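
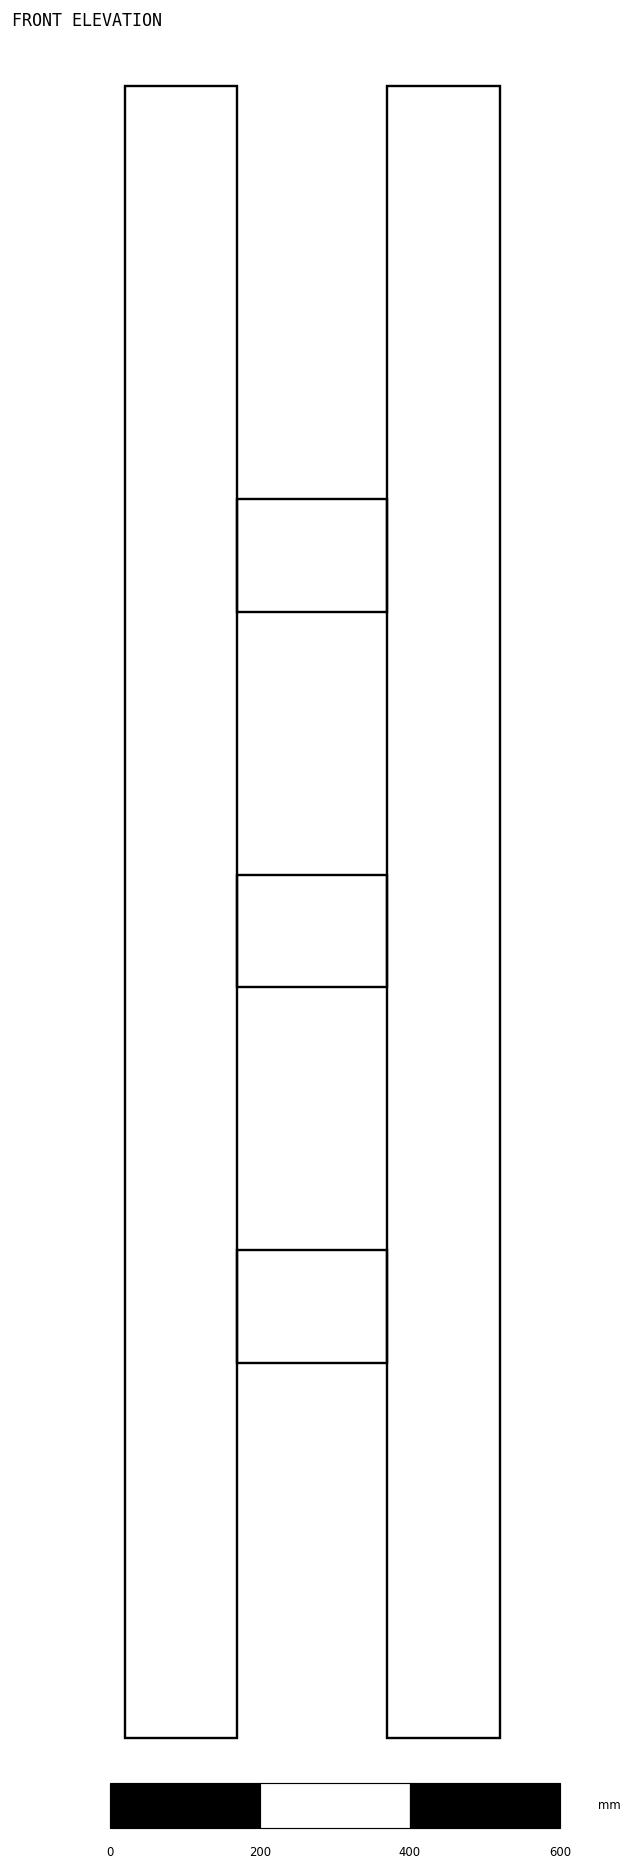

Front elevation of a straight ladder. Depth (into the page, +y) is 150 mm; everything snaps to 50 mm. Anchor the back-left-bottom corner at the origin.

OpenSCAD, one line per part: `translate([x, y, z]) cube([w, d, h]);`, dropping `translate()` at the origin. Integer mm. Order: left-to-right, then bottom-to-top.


cube([150, 150, 2200]);
translate([150, 0, 500]) cube([200, 150, 150]);
translate([150, 0, 1000]) cube([200, 150, 150]);
translate([150, 0, 1500]) cube([200, 150, 150]);
translate([350, 0, 0]) cube([150, 150, 2200]);


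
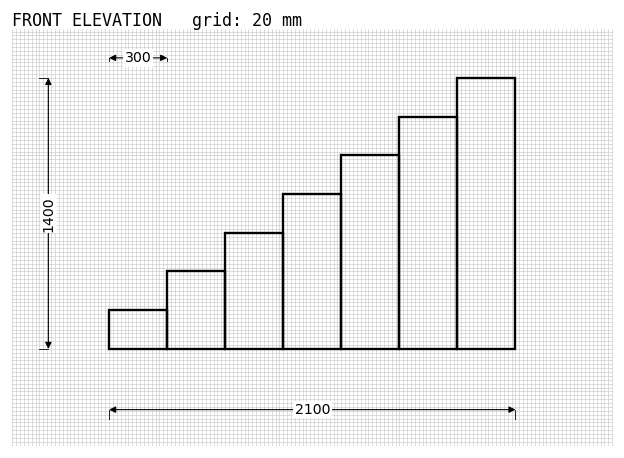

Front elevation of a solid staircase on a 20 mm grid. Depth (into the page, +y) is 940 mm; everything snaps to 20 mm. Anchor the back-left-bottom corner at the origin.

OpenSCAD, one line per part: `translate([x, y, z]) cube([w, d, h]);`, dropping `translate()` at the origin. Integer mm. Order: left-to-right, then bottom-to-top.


cube([300, 940, 200]);
translate([300, 0, 0]) cube([300, 940, 400]);
translate([600, 0, 0]) cube([300, 940, 600]);
translate([900, 0, 0]) cube([300, 940, 800]);
translate([1200, 0, 0]) cube([300, 940, 1000]);
translate([1500, 0, 0]) cube([300, 940, 1200]);
translate([1800, 0, 0]) cube([300, 940, 1400]);


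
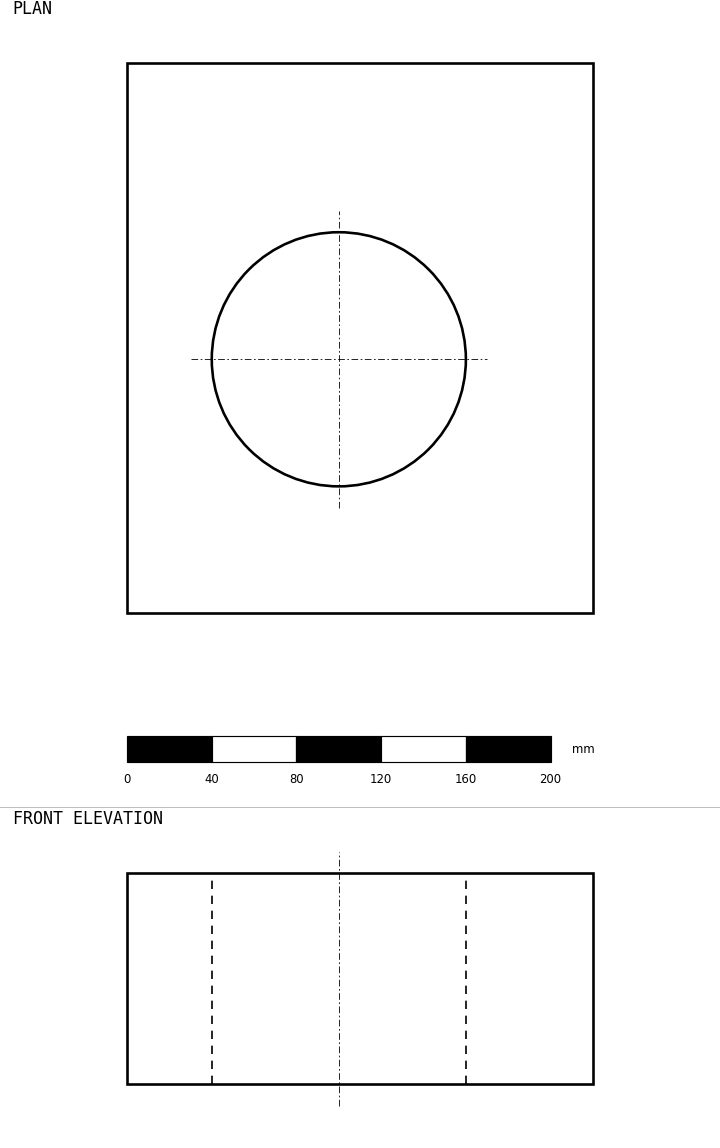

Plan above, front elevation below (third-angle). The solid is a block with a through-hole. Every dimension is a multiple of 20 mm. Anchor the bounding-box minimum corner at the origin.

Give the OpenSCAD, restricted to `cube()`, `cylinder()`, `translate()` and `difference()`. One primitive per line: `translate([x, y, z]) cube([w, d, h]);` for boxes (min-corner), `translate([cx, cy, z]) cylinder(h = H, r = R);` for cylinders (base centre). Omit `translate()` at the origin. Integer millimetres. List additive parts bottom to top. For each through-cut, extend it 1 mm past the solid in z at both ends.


difference() {
  cube([220, 260, 100]);
  translate([100, 120, -1]) cylinder(h = 102, r = 60);
}


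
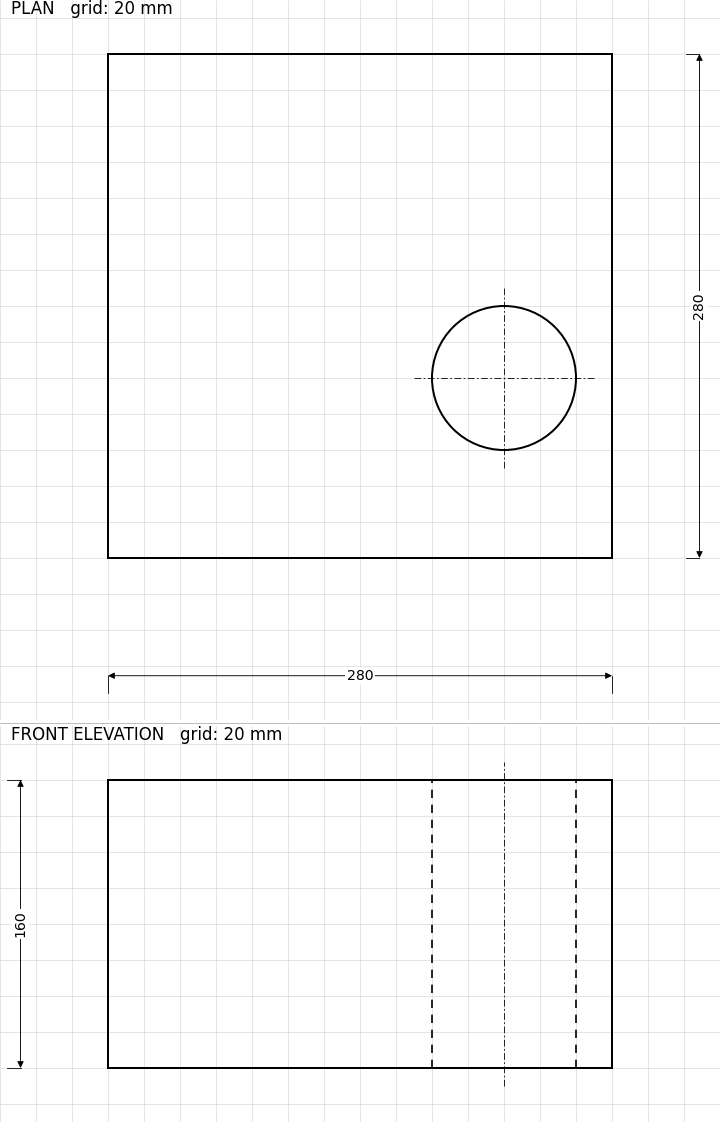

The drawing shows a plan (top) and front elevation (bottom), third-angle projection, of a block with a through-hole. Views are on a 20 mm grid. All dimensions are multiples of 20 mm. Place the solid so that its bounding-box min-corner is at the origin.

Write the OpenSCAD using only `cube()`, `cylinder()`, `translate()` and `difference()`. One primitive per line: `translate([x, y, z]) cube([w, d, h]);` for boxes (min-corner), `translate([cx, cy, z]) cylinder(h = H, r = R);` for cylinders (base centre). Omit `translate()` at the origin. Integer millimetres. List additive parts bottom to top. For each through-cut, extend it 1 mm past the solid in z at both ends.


difference() {
  cube([280, 280, 160]);
  translate([220, 100, -1]) cylinder(h = 162, r = 40);
}


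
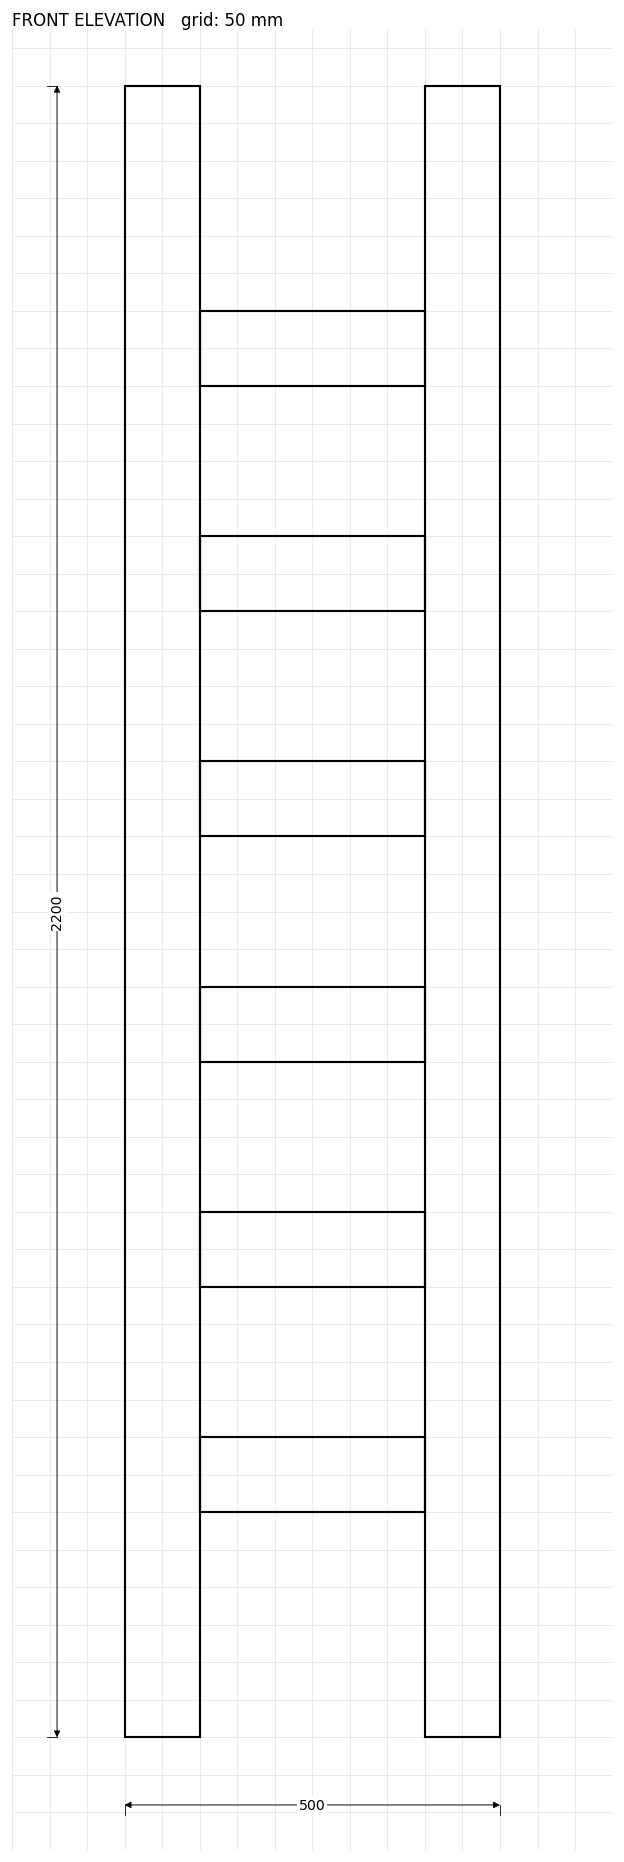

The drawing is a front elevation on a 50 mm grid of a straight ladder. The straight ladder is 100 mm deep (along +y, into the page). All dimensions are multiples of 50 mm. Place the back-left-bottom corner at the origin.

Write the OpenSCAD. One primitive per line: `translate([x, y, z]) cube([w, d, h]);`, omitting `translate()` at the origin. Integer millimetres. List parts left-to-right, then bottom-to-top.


cube([100, 100, 2200]);
translate([100, 0, 300]) cube([300, 100, 100]);
translate([100, 0, 600]) cube([300, 100, 100]);
translate([100, 0, 900]) cube([300, 100, 100]);
translate([100, 0, 1200]) cube([300, 100, 100]);
translate([100, 0, 1500]) cube([300, 100, 100]);
translate([100, 0, 1800]) cube([300, 100, 100]);
translate([400, 0, 0]) cube([100, 100, 2200]);


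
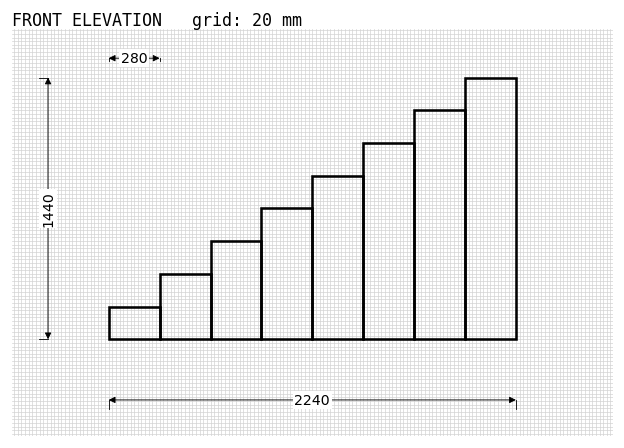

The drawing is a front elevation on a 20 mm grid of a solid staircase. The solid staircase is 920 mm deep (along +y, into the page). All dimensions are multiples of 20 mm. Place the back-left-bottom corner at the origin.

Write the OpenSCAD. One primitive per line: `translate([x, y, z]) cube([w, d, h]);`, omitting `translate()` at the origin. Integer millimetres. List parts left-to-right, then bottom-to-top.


cube([280, 920, 180]);
translate([280, 0, 0]) cube([280, 920, 360]);
translate([560, 0, 0]) cube([280, 920, 540]);
translate([840, 0, 0]) cube([280, 920, 720]);
translate([1120, 0, 0]) cube([280, 920, 900]);
translate([1400, 0, 0]) cube([280, 920, 1080]);
translate([1680, 0, 0]) cube([280, 920, 1260]);
translate([1960, 0, 0]) cube([280, 920, 1440]);


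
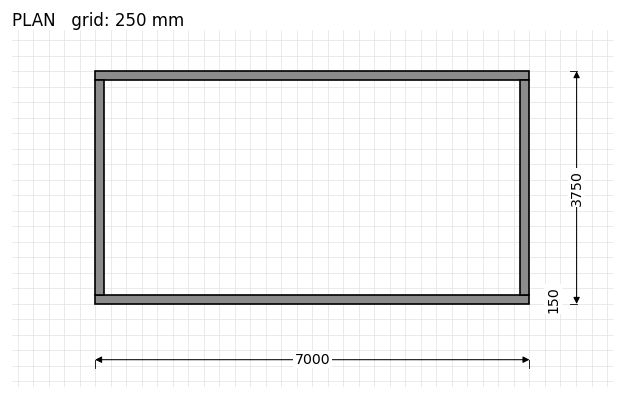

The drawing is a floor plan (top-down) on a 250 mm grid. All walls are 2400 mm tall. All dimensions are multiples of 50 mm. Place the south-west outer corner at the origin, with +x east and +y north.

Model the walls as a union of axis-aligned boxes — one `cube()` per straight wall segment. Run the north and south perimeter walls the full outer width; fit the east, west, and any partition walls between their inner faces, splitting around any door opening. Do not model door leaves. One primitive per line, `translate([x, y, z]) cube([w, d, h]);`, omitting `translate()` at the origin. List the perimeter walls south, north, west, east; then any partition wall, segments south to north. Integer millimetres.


cube([7000, 150, 2400]);
translate([0, 3600, 0]) cube([7000, 150, 2400]);
translate([0, 150, 0]) cube([150, 3450, 2400]);
translate([6850, 150, 0]) cube([150, 3450, 2400]);


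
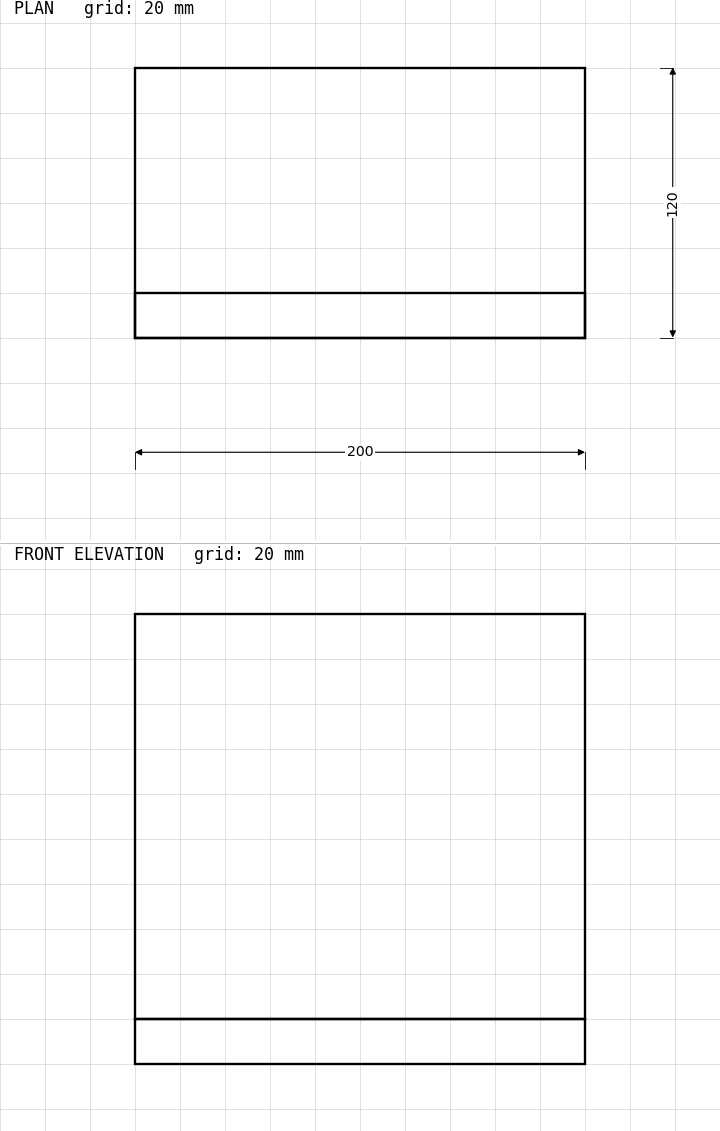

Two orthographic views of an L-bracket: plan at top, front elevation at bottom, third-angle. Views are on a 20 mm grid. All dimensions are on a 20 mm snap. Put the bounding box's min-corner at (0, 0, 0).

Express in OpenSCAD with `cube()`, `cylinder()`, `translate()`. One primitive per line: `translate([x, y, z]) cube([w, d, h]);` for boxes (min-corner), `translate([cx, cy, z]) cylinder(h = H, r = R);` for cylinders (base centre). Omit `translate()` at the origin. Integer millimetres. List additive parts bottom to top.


cube([200, 120, 20]);
translate([0, 0, 20]) cube([200, 20, 180]);


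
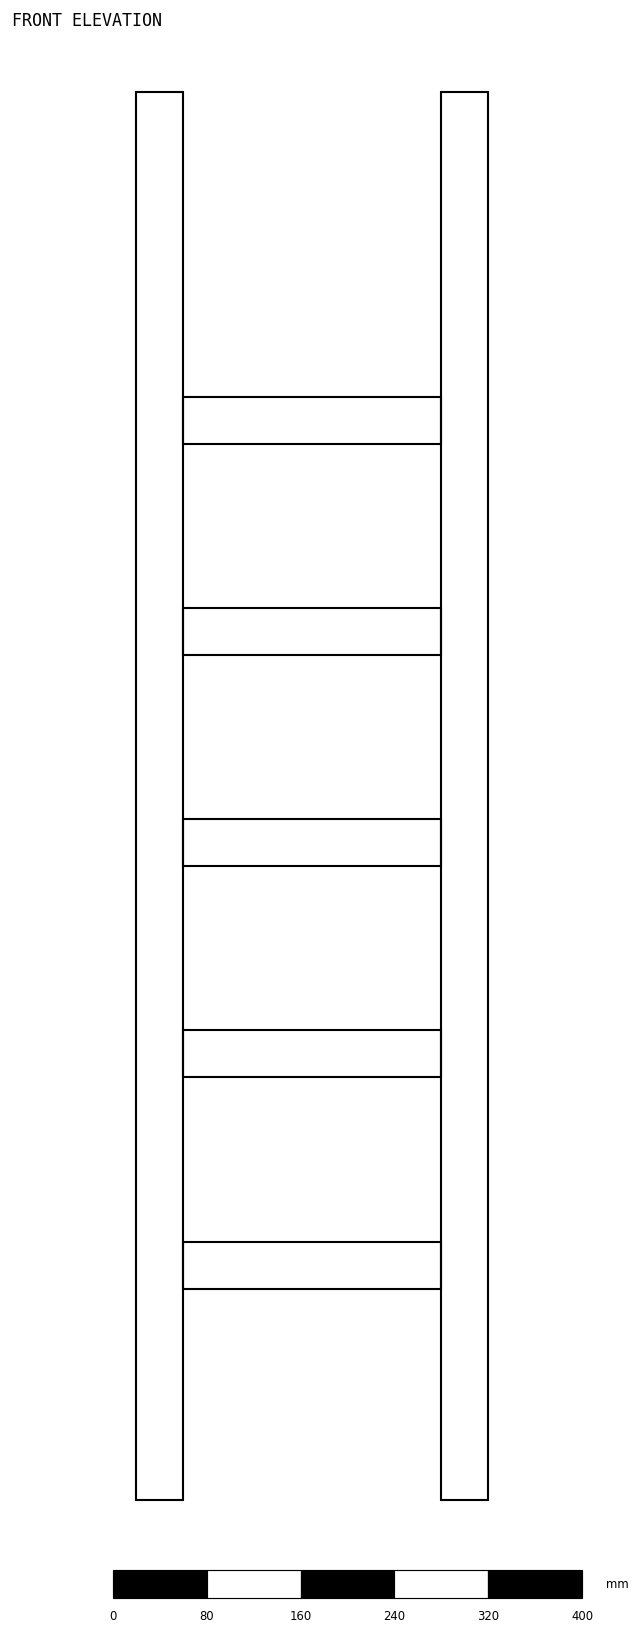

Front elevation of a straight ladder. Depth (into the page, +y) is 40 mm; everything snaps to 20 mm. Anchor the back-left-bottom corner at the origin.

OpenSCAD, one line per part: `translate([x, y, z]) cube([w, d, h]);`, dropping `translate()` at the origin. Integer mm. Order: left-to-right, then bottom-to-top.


cube([40, 40, 1200]);
translate([40, 0, 180]) cube([220, 40, 40]);
translate([40, 0, 360]) cube([220, 40, 40]);
translate([40, 0, 540]) cube([220, 40, 40]);
translate([40, 0, 720]) cube([220, 40, 40]);
translate([40, 0, 900]) cube([220, 40, 40]);
translate([260, 0, 0]) cube([40, 40, 1200]);


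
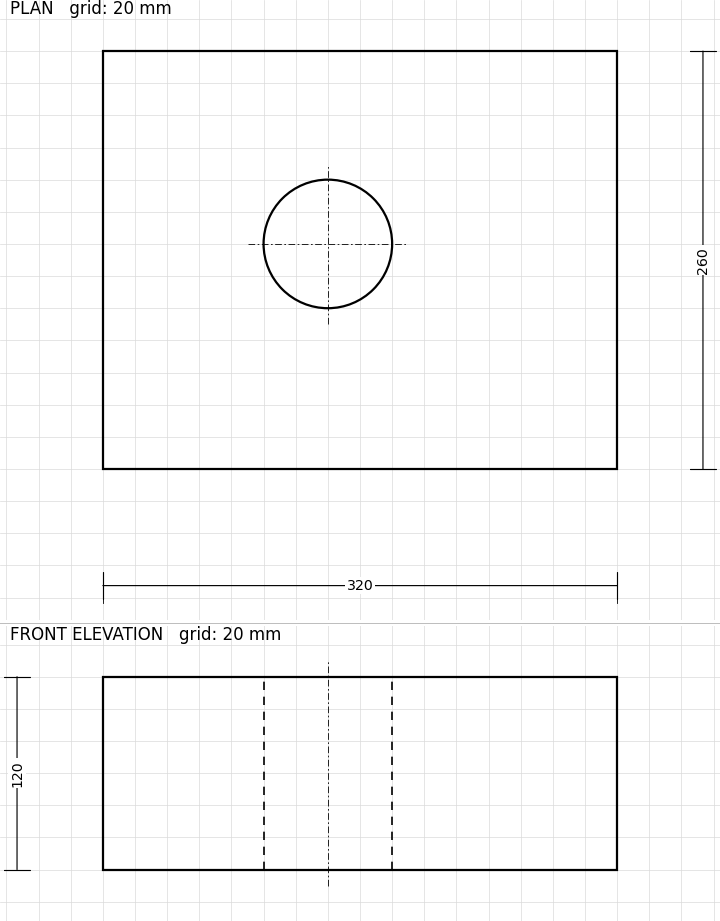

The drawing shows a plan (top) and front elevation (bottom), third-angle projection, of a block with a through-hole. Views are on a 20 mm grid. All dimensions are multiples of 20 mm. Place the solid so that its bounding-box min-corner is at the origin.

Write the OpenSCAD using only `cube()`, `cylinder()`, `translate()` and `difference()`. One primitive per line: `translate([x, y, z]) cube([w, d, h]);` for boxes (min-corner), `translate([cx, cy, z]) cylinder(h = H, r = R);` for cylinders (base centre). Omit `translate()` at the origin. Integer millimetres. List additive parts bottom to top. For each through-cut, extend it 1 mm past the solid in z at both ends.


difference() {
  cube([320, 260, 120]);
  translate([140, 140, -1]) cylinder(h = 122, r = 40);
}


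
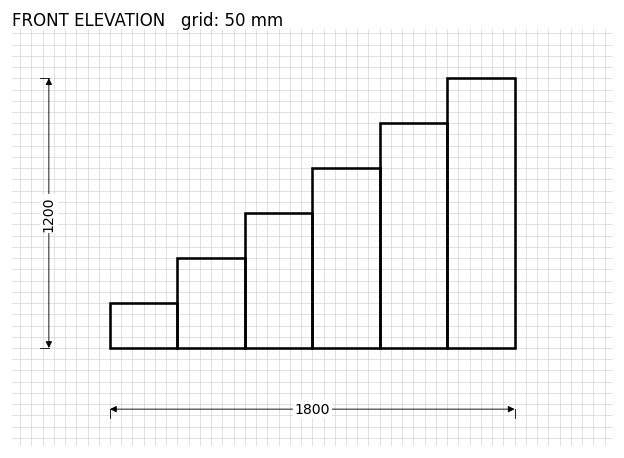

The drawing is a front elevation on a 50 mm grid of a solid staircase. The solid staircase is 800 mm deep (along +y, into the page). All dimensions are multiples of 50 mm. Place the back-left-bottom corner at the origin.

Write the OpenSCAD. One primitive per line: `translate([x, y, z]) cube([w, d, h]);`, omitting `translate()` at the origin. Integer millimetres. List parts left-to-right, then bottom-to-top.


cube([300, 800, 200]);
translate([300, 0, 0]) cube([300, 800, 400]);
translate([600, 0, 0]) cube([300, 800, 600]);
translate([900, 0, 0]) cube([300, 800, 800]);
translate([1200, 0, 0]) cube([300, 800, 1000]);
translate([1500, 0, 0]) cube([300, 800, 1200]);


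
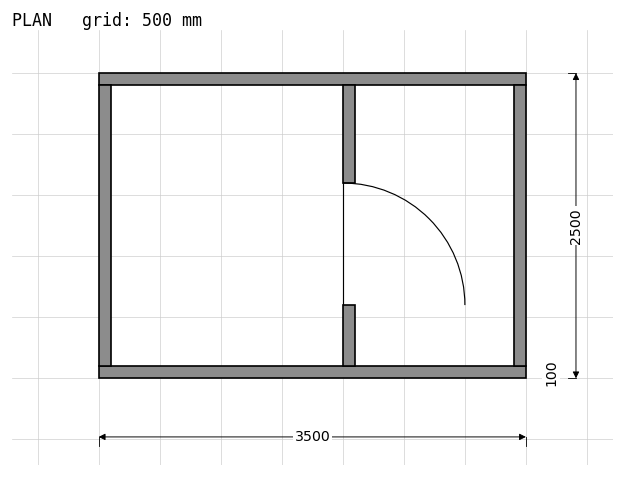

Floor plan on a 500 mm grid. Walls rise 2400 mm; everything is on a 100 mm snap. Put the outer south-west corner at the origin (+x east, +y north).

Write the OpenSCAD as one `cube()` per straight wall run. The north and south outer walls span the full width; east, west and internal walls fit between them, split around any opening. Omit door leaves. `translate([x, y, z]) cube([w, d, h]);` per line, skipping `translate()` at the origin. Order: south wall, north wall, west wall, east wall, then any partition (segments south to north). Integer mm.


cube([3500, 100, 2400]);
translate([0, 2400, 0]) cube([3500, 100, 2400]);
translate([0, 100, 0]) cube([100, 2300, 2400]);
translate([3400, 100, 0]) cube([100, 2300, 2400]);
translate([2000, 100, 0]) cube([100, 500, 2400]);
translate([2000, 1600, 0]) cube([100, 800, 2400]);


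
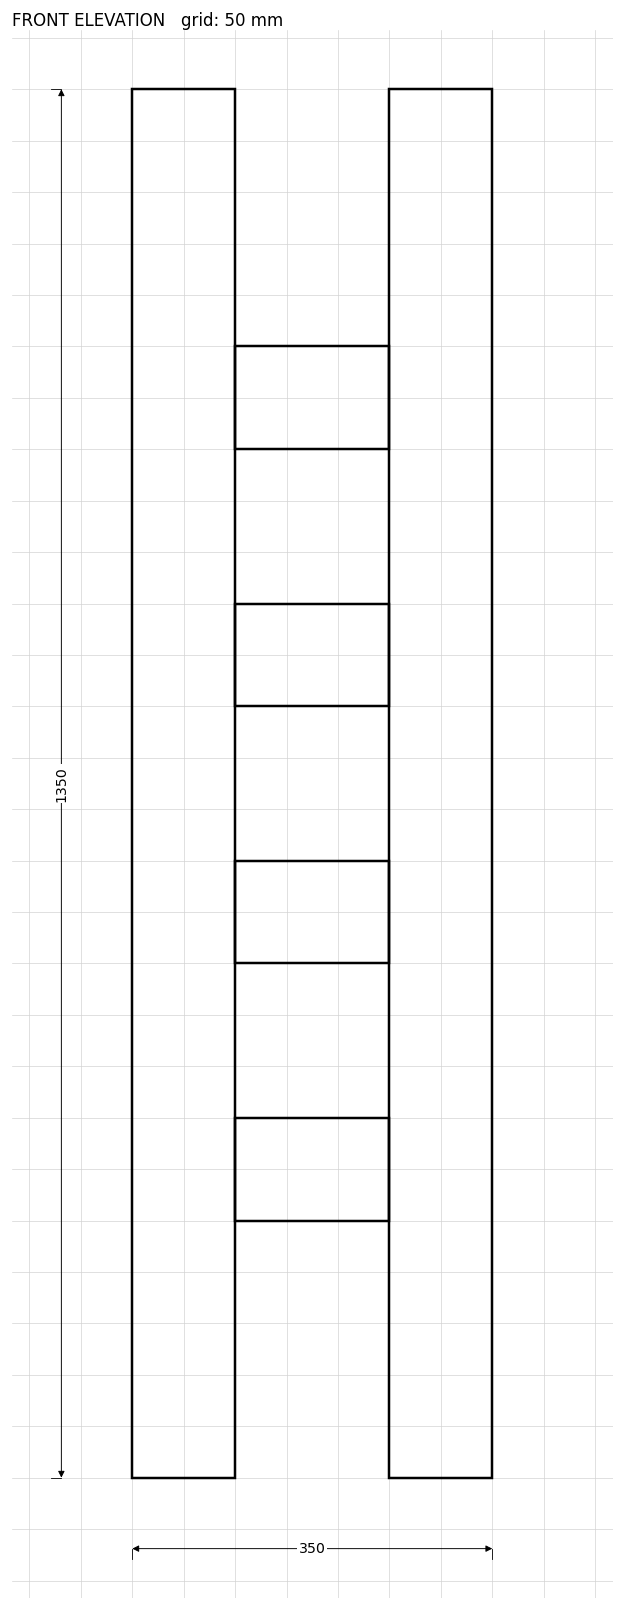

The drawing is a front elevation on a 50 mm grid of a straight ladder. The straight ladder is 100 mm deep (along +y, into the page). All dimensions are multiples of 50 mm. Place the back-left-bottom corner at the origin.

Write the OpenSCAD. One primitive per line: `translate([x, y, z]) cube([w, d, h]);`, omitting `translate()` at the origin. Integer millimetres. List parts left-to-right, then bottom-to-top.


cube([100, 100, 1350]);
translate([100, 0, 250]) cube([150, 100, 100]);
translate([100, 0, 500]) cube([150, 100, 100]);
translate([100, 0, 750]) cube([150, 100, 100]);
translate([100, 0, 1000]) cube([150, 100, 100]);
translate([250, 0, 0]) cube([100, 100, 1350]);


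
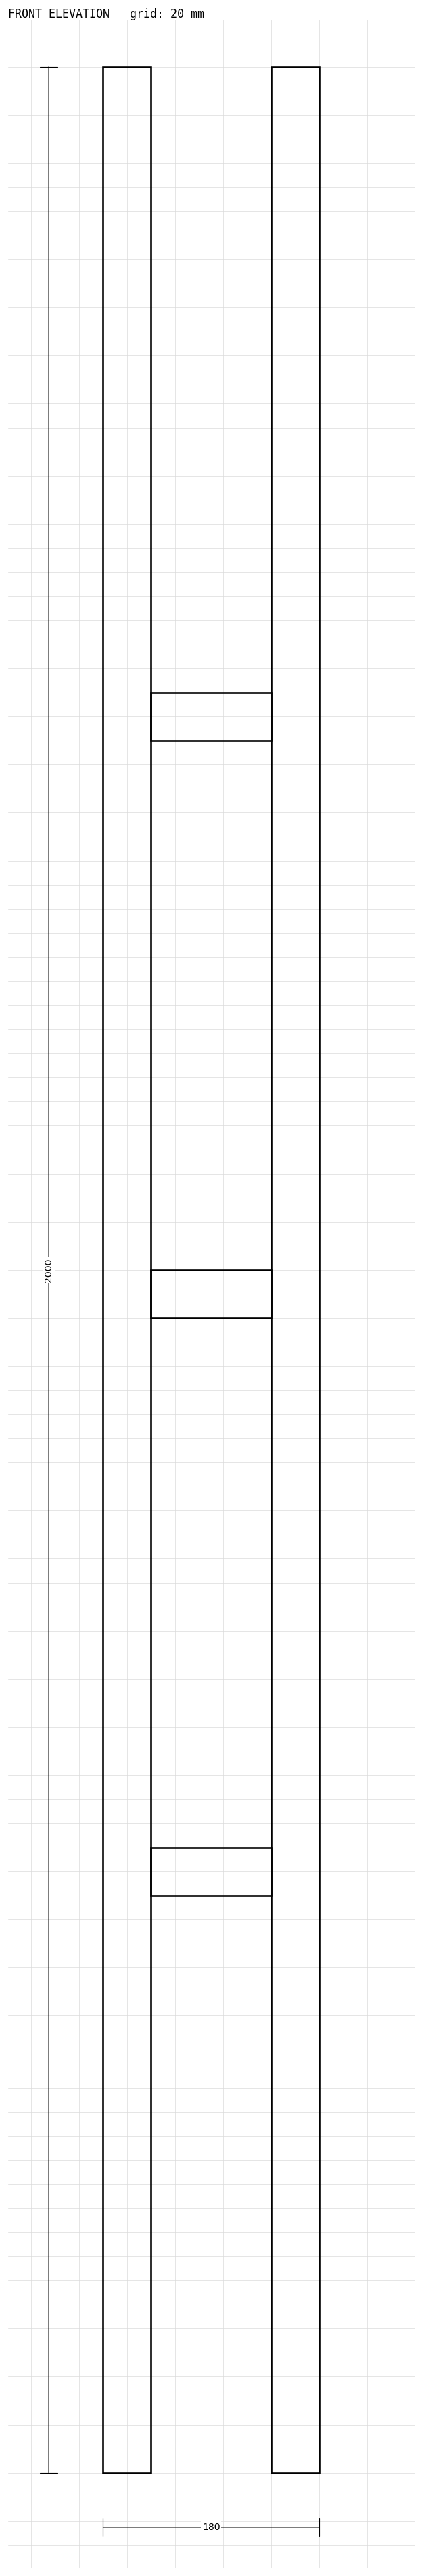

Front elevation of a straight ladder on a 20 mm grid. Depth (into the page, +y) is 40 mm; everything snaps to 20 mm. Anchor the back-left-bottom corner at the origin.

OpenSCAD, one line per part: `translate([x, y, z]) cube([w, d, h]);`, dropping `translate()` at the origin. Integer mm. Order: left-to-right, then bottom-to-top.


cube([40, 40, 2000]);
translate([40, 0, 480]) cube([100, 40, 40]);
translate([40, 0, 960]) cube([100, 40, 40]);
translate([40, 0, 1440]) cube([100, 40, 40]);
translate([140, 0, 0]) cube([40, 40, 2000]);


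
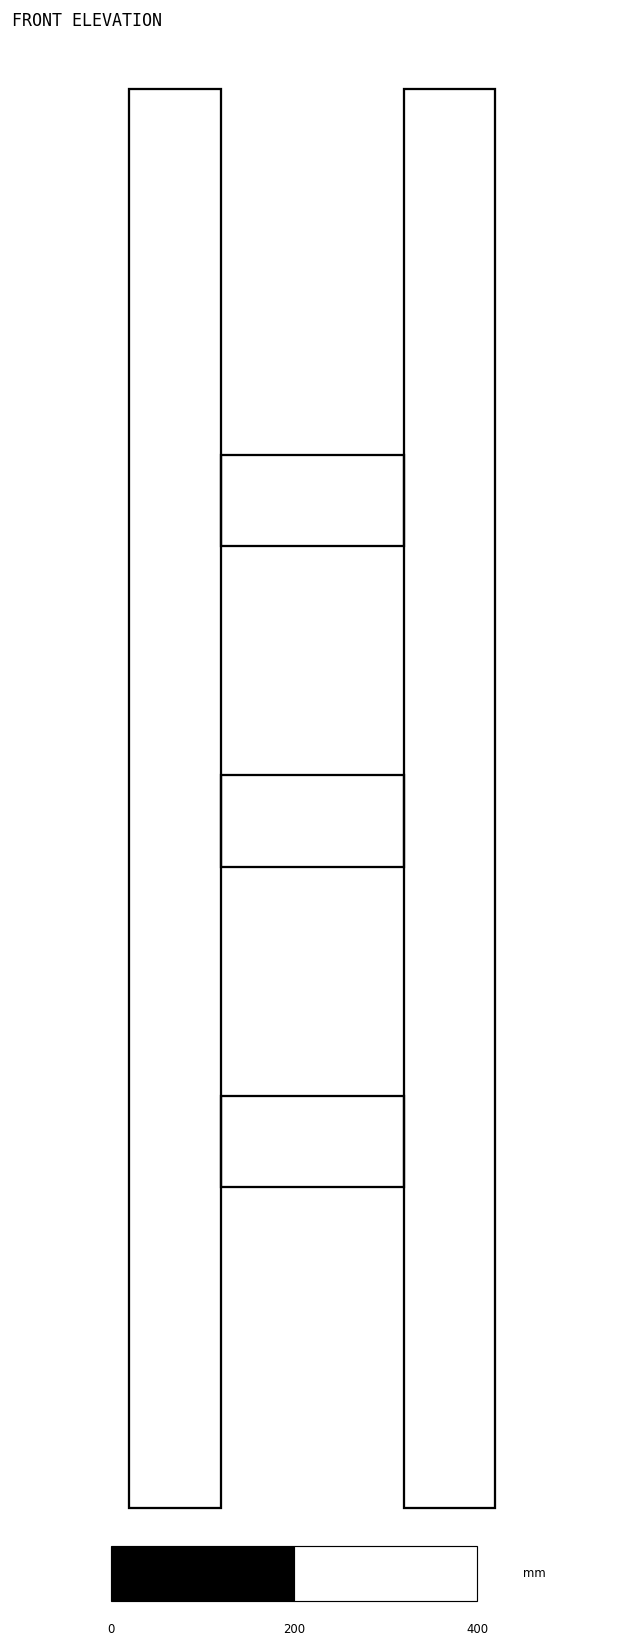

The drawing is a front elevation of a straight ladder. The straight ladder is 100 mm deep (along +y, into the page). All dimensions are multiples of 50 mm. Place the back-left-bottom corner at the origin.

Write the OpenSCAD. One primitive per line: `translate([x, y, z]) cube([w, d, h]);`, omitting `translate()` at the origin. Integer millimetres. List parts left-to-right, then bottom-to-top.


cube([100, 100, 1550]);
translate([100, 0, 350]) cube([200, 100, 100]);
translate([100, 0, 700]) cube([200, 100, 100]);
translate([100, 0, 1050]) cube([200, 100, 100]);
translate([300, 0, 0]) cube([100, 100, 1550]);


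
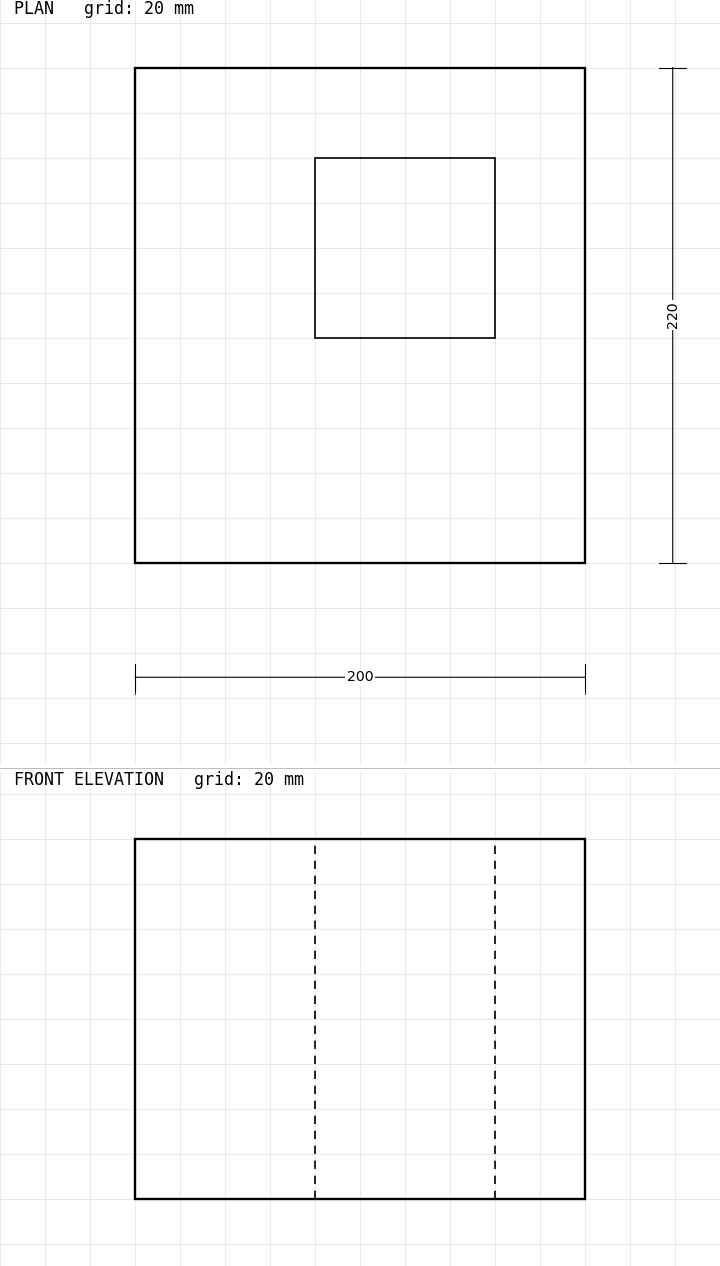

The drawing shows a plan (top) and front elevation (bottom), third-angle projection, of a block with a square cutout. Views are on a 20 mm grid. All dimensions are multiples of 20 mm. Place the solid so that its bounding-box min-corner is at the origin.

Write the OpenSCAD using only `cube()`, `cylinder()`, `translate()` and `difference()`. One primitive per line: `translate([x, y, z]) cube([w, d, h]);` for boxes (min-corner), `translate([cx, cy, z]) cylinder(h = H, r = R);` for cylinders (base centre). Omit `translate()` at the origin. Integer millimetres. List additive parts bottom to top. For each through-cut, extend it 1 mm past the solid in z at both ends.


difference() {
  cube([200, 220, 160]);
  translate([80, 100, -1]) cube([80, 80, 162]);
}


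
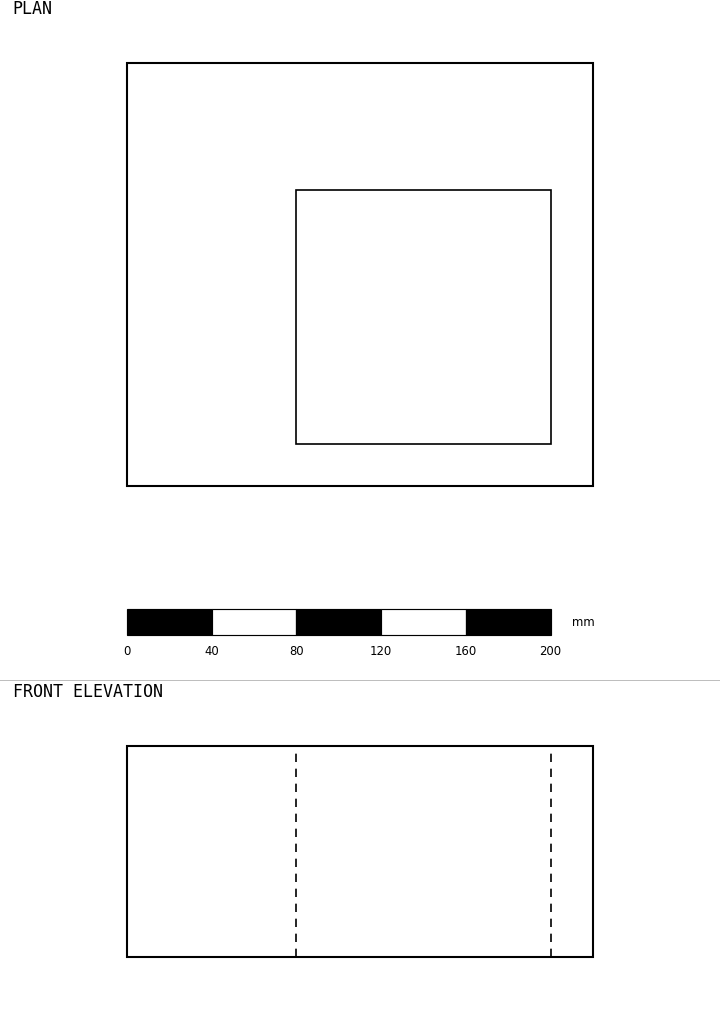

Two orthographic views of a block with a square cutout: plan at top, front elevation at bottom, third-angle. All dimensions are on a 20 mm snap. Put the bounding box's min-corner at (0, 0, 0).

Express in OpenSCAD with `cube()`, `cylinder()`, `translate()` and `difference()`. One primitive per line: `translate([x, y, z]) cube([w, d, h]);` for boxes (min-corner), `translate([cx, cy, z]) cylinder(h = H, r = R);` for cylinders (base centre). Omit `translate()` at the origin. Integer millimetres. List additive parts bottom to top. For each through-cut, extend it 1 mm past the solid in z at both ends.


difference() {
  cube([220, 200, 100]);
  translate([80, 20, -1]) cube([120, 120, 102]);
}


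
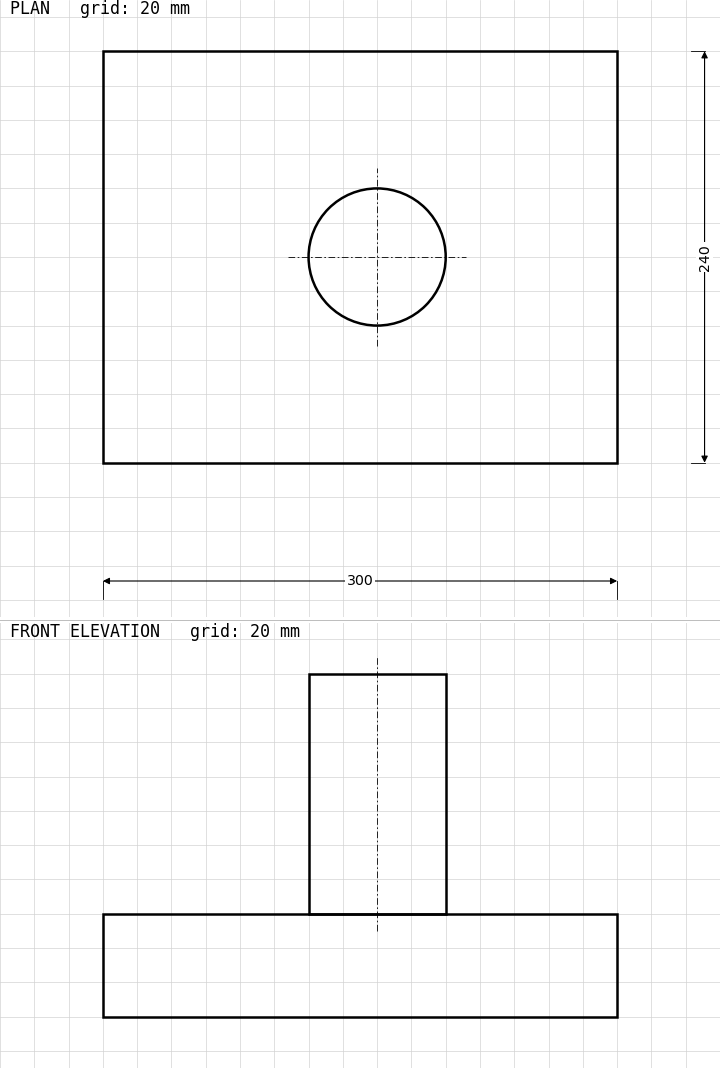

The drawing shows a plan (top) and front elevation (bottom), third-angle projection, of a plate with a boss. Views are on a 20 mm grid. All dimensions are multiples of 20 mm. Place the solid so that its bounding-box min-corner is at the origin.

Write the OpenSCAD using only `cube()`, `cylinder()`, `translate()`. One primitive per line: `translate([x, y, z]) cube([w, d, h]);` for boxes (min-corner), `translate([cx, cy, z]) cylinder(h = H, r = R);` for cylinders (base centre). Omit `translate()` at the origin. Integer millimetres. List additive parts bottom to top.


cube([300, 240, 60]);
translate([160, 120, 60]) cylinder(h = 140, r = 40);


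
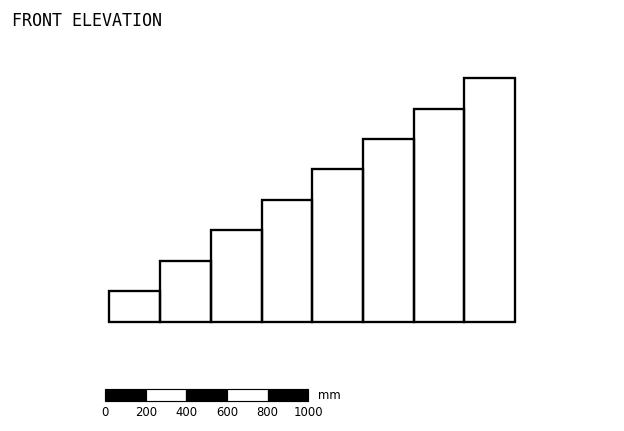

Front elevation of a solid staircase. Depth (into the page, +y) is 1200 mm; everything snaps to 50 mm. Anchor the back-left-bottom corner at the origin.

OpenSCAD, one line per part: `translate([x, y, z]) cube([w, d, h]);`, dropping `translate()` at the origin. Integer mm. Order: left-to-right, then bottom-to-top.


cube([250, 1200, 150]);
translate([250, 0, 0]) cube([250, 1200, 300]);
translate([500, 0, 0]) cube([250, 1200, 450]);
translate([750, 0, 0]) cube([250, 1200, 600]);
translate([1000, 0, 0]) cube([250, 1200, 750]);
translate([1250, 0, 0]) cube([250, 1200, 900]);
translate([1500, 0, 0]) cube([250, 1200, 1050]);
translate([1750, 0, 0]) cube([250, 1200, 1200]);


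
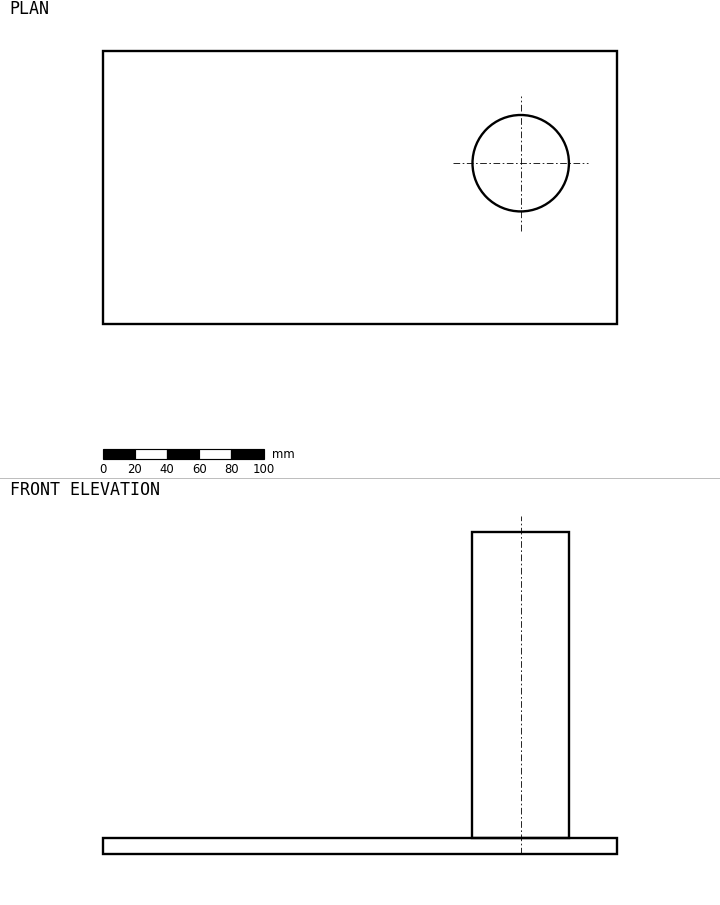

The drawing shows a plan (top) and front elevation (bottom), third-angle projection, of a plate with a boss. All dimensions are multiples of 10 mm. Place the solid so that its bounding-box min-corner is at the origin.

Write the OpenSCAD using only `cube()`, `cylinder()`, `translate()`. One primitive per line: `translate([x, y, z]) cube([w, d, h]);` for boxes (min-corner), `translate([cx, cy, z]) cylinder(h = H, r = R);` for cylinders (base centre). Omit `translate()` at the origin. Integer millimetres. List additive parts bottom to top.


cube([320, 170, 10]);
translate([260, 100, 10]) cylinder(h = 190, r = 30);


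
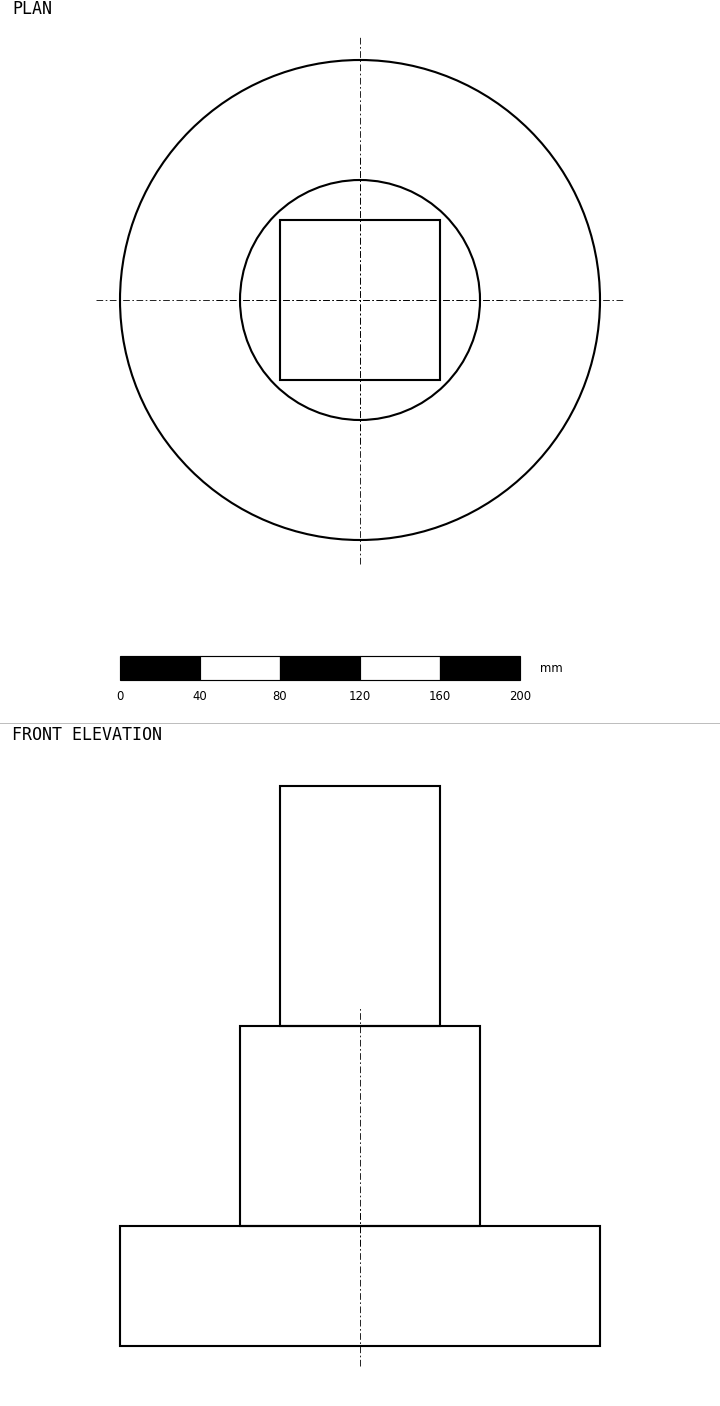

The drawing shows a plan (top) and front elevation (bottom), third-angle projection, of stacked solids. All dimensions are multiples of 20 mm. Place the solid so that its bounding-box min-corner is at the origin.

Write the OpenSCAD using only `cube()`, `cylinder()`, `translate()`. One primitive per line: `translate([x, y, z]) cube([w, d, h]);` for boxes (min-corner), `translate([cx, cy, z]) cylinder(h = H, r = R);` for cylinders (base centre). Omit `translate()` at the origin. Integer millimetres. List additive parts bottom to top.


translate([120, 120, 0]) cylinder(h = 60, r = 120);
translate([120, 120, 60]) cylinder(h = 100, r = 60);
translate([80, 80, 160]) cube([80, 80, 120]);


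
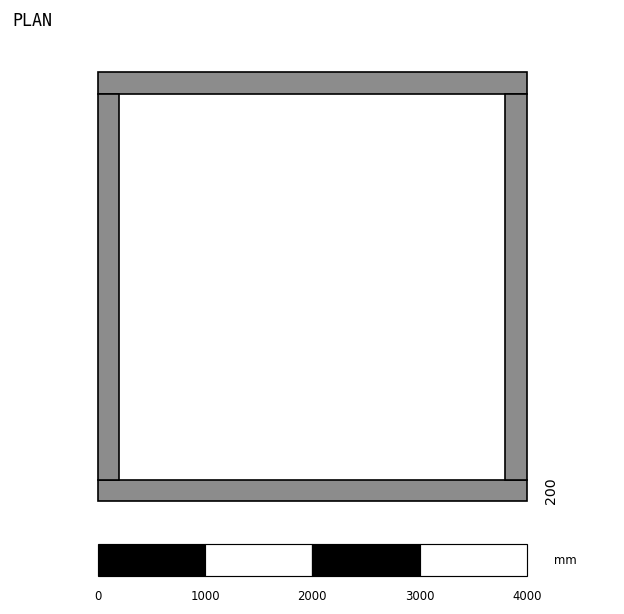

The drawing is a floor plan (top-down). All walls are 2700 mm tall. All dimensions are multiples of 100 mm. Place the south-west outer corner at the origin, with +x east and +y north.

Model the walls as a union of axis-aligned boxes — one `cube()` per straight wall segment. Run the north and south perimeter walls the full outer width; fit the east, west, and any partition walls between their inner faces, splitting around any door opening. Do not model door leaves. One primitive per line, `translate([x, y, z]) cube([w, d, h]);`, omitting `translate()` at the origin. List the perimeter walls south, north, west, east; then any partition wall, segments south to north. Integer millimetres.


cube([4000, 200, 2700]);
translate([0, 3800, 0]) cube([4000, 200, 2700]);
translate([0, 200, 0]) cube([200, 3600, 2700]);
translate([3800, 200, 0]) cube([200, 3600, 2700]);


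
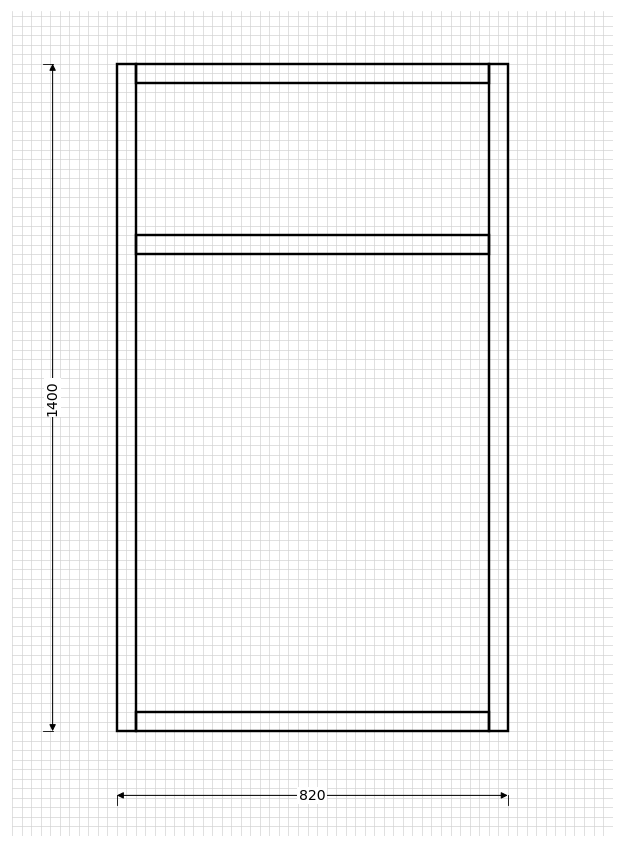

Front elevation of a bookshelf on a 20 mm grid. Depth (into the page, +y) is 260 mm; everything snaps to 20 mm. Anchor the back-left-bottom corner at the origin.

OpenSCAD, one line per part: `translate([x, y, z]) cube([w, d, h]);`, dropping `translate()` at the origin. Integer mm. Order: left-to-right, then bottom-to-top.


cube([40, 260, 1400]);
translate([40, 0, 0]) cube([740, 260, 40]);
translate([40, 0, 1000]) cube([740, 260, 40]);
translate([40, 0, 1360]) cube([740, 260, 40]);
translate([780, 0, 0]) cube([40, 260, 1400]);


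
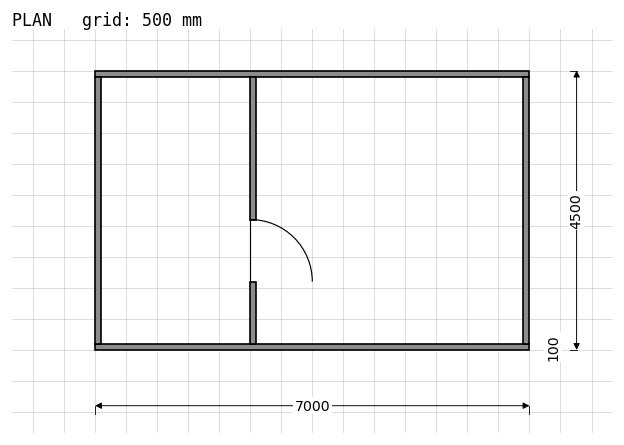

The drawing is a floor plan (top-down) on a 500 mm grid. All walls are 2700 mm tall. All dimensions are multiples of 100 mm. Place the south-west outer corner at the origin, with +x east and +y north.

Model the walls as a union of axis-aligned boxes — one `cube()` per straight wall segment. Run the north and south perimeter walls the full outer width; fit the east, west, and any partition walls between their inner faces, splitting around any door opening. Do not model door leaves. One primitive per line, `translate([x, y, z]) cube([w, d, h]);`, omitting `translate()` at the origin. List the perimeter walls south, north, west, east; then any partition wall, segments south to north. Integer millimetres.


cube([7000, 100, 2700]);
translate([0, 4400, 0]) cube([7000, 100, 2700]);
translate([0, 100, 0]) cube([100, 4300, 2700]);
translate([6900, 100, 0]) cube([100, 4300, 2700]);
translate([2500, 100, 0]) cube([100, 1000, 2700]);
translate([2500, 2100, 0]) cube([100, 2300, 2700]);


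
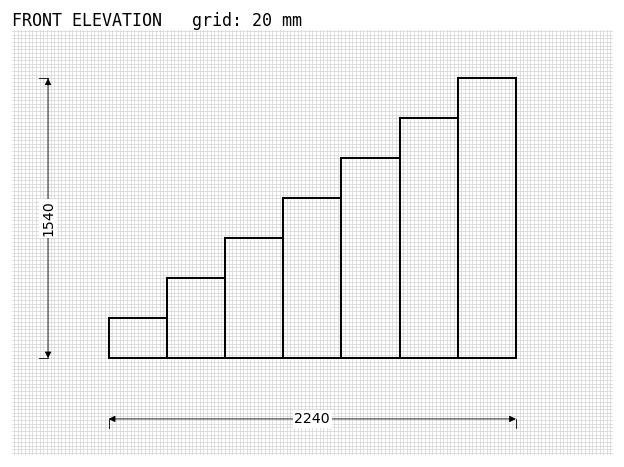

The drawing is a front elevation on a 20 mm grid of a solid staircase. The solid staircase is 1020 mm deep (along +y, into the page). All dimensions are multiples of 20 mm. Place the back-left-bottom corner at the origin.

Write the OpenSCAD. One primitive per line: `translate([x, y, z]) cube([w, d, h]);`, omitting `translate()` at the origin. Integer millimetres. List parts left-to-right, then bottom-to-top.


cube([320, 1020, 220]);
translate([320, 0, 0]) cube([320, 1020, 440]);
translate([640, 0, 0]) cube([320, 1020, 660]);
translate([960, 0, 0]) cube([320, 1020, 880]);
translate([1280, 0, 0]) cube([320, 1020, 1100]);
translate([1600, 0, 0]) cube([320, 1020, 1320]);
translate([1920, 0, 0]) cube([320, 1020, 1540]);


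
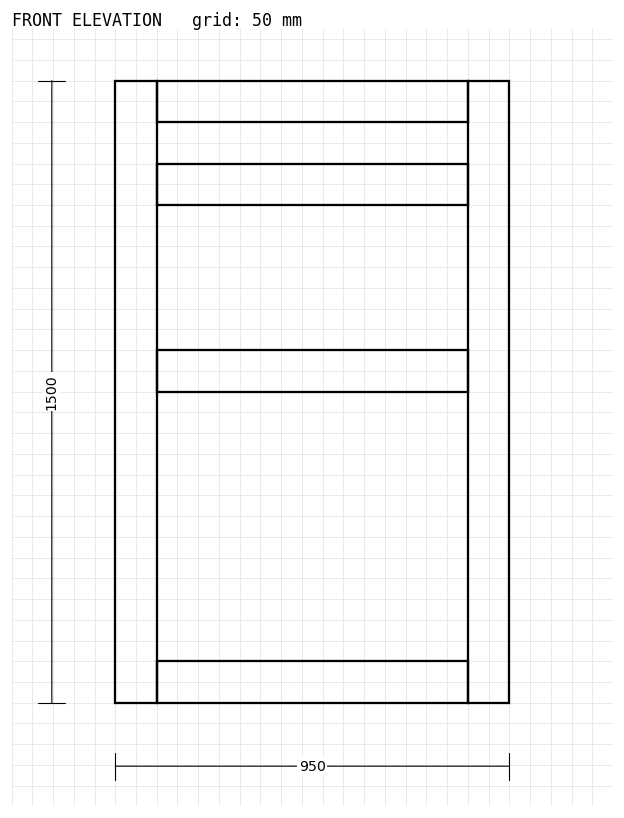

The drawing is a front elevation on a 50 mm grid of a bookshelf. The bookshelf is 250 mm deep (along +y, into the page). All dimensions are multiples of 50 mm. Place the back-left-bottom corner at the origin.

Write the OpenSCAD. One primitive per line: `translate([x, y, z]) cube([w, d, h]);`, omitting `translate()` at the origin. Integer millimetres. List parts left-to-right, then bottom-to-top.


cube([100, 250, 1500]);
translate([100, 0, 0]) cube([750, 250, 100]);
translate([100, 0, 750]) cube([750, 250, 100]);
translate([100, 0, 1200]) cube([750, 250, 100]);
translate([100, 0, 1400]) cube([750, 250, 100]);
translate([850, 0, 0]) cube([100, 250, 1500]);


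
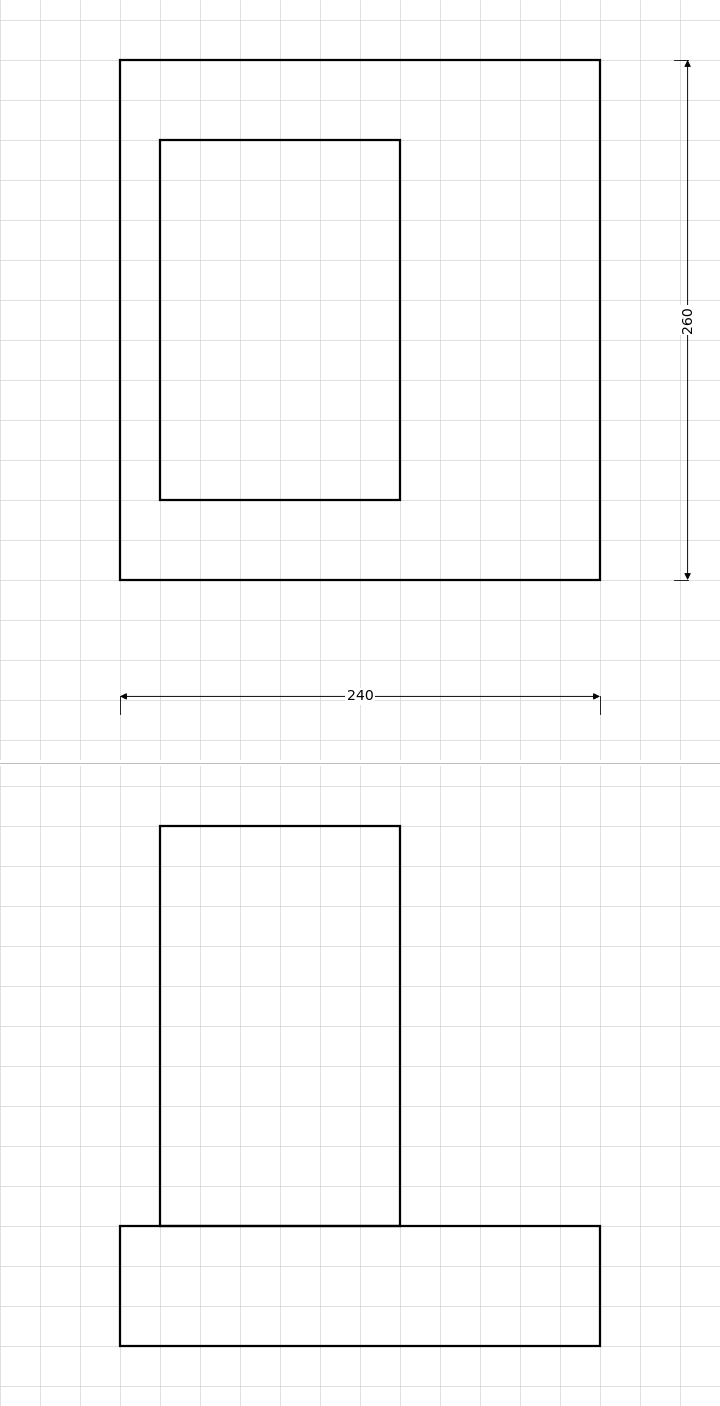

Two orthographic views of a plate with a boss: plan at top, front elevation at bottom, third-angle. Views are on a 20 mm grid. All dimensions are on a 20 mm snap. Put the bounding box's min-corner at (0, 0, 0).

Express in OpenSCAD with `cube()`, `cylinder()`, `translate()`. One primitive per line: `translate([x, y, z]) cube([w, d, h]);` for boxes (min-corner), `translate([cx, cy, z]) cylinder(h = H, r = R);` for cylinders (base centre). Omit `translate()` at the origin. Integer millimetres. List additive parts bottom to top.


cube([240, 260, 60]);
translate([20, 40, 60]) cube([120, 180, 200]);


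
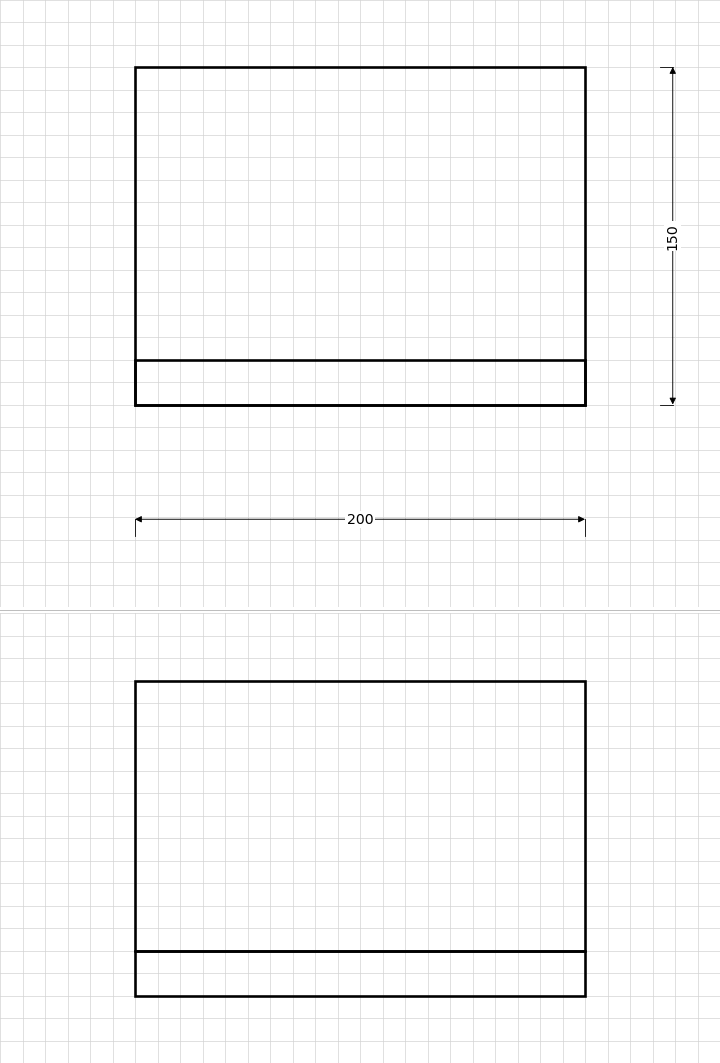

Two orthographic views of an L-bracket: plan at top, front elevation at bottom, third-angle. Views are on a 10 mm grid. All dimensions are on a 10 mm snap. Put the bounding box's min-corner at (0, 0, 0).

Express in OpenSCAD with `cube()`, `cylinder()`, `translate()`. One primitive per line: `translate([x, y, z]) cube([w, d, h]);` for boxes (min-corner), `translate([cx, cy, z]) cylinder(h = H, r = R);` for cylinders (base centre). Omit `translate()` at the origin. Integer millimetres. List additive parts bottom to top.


cube([200, 150, 20]);
translate([0, 0, 20]) cube([200, 20, 120]);


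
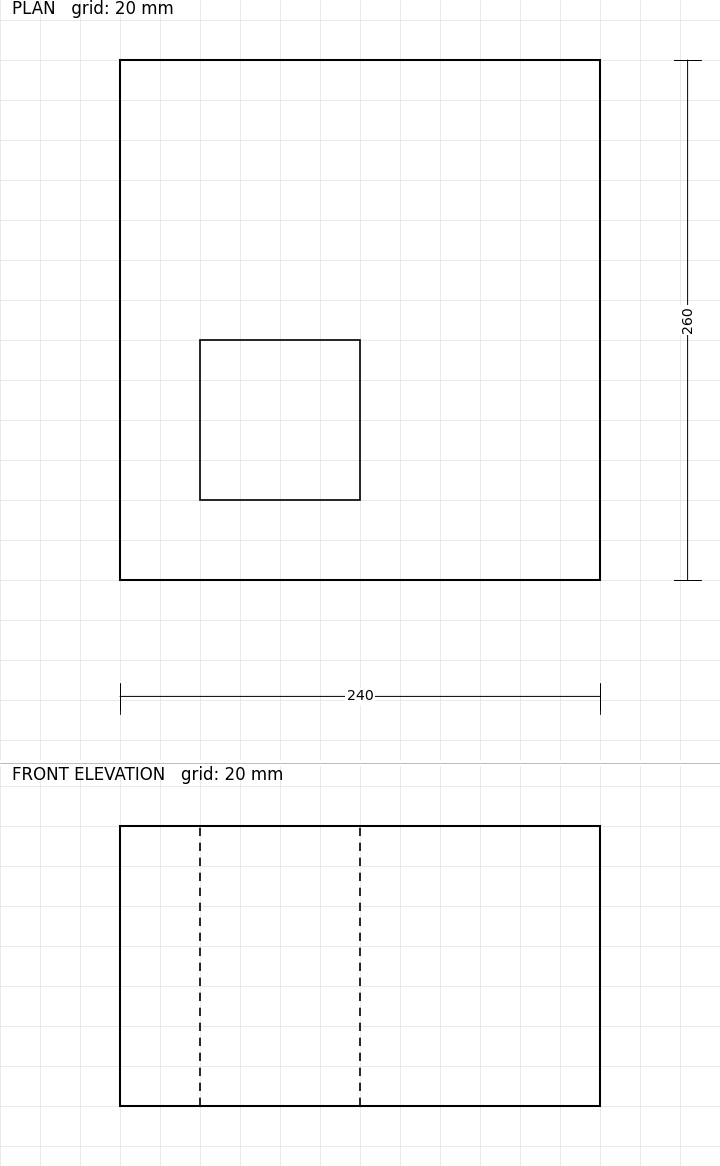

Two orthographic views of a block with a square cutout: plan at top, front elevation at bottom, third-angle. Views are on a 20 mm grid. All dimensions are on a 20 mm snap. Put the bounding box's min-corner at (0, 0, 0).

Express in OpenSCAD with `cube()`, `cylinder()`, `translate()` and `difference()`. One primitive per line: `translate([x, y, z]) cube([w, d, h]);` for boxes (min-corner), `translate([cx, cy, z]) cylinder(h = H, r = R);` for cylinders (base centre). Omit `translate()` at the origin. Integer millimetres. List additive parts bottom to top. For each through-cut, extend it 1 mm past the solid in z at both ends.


difference() {
  cube([240, 260, 140]);
  translate([40, 40, -1]) cube([80, 80, 142]);
}


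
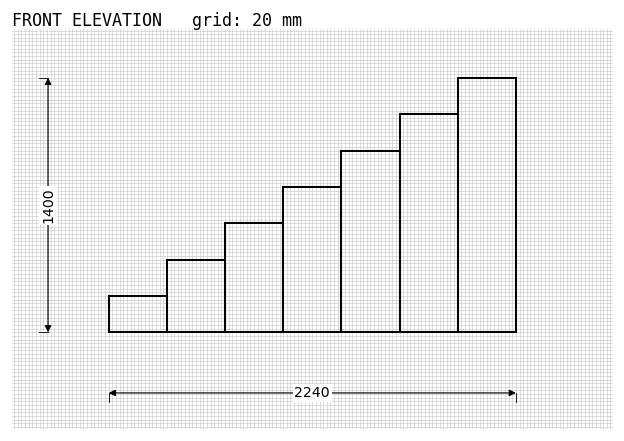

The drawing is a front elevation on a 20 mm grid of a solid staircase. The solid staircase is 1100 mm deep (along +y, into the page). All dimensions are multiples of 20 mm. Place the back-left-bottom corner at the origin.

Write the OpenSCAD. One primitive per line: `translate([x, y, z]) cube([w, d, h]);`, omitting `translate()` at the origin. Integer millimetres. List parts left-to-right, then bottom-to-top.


cube([320, 1100, 200]);
translate([320, 0, 0]) cube([320, 1100, 400]);
translate([640, 0, 0]) cube([320, 1100, 600]);
translate([960, 0, 0]) cube([320, 1100, 800]);
translate([1280, 0, 0]) cube([320, 1100, 1000]);
translate([1600, 0, 0]) cube([320, 1100, 1200]);
translate([1920, 0, 0]) cube([320, 1100, 1400]);


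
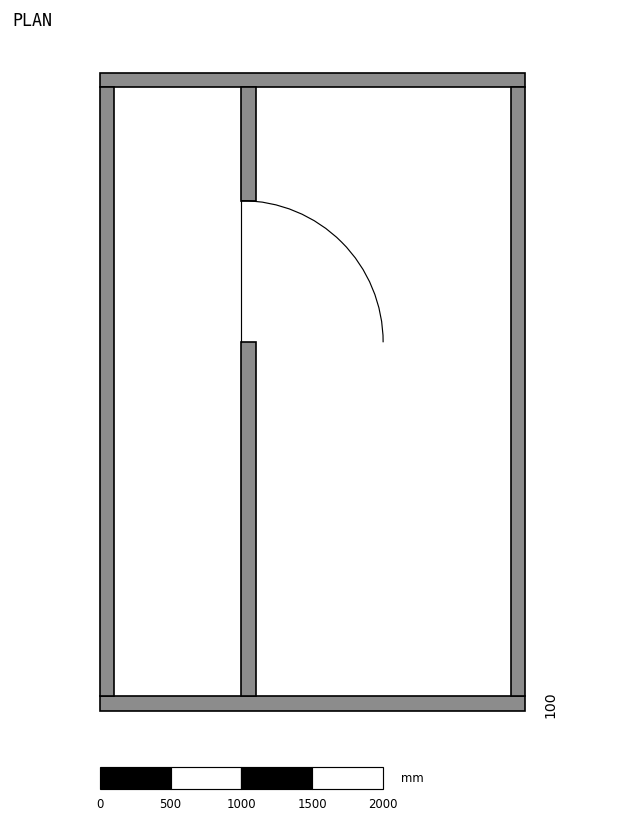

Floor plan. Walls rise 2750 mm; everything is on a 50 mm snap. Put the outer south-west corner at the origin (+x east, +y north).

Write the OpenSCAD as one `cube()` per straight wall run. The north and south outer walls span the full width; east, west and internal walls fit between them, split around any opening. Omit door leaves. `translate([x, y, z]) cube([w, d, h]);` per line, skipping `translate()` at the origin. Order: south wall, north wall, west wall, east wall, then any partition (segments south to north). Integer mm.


cube([3000, 100, 2750]);
translate([0, 4400, 0]) cube([3000, 100, 2750]);
translate([0, 100, 0]) cube([100, 4300, 2750]);
translate([2900, 100, 0]) cube([100, 4300, 2750]);
translate([1000, 100, 0]) cube([100, 2500, 2750]);
translate([1000, 3600, 0]) cube([100, 800, 2750]);


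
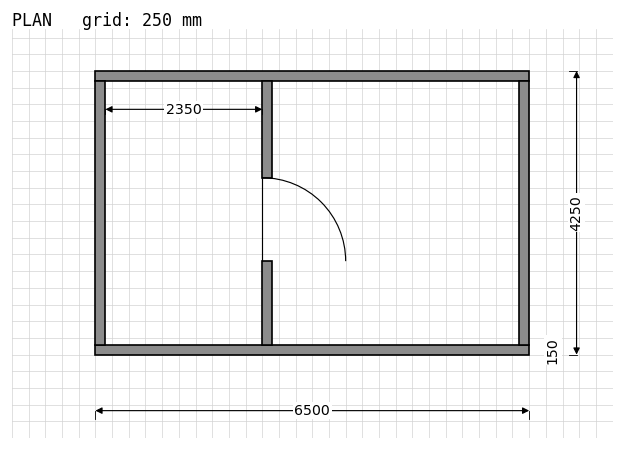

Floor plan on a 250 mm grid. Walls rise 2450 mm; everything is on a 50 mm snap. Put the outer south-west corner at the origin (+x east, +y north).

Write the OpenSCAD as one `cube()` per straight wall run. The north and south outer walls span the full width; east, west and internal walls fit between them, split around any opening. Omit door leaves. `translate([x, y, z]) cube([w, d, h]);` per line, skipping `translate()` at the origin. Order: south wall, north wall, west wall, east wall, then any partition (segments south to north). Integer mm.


cube([6500, 150, 2450]);
translate([0, 4100, 0]) cube([6500, 150, 2450]);
translate([0, 150, 0]) cube([150, 3950, 2450]);
translate([6350, 150, 0]) cube([150, 3950, 2450]);
translate([2500, 150, 0]) cube([150, 1250, 2450]);
translate([2500, 2650, 0]) cube([150, 1450, 2450]);


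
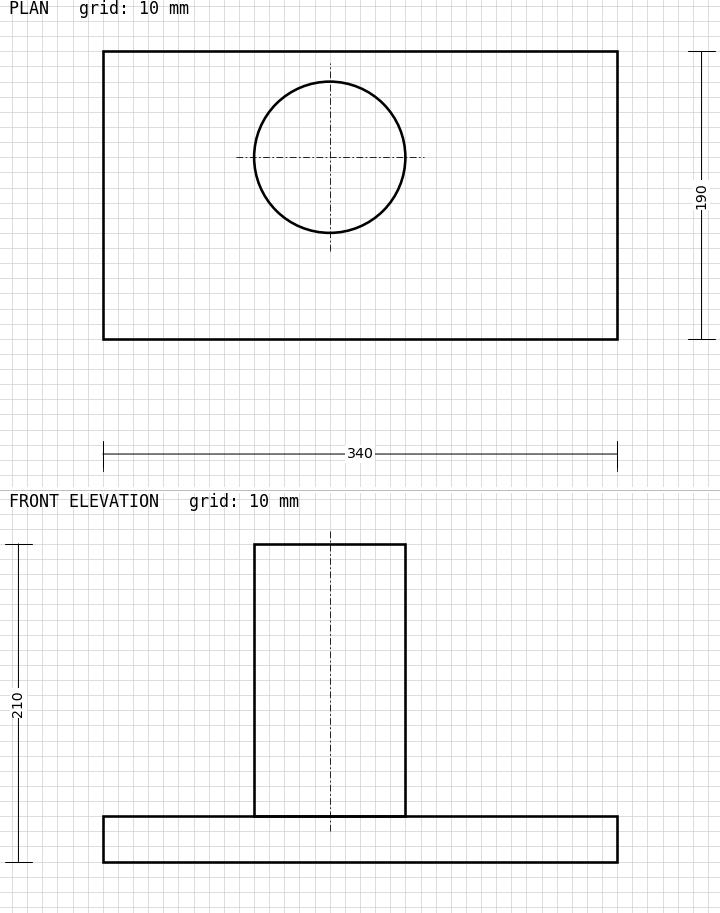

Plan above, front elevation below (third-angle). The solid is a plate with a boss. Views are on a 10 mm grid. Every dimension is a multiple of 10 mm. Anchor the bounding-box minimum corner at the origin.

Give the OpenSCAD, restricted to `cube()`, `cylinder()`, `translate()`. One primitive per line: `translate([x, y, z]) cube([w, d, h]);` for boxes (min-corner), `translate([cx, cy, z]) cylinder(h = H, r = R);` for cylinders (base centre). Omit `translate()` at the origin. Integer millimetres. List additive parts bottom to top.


cube([340, 190, 30]);
translate([150, 120, 30]) cylinder(h = 180, r = 50);


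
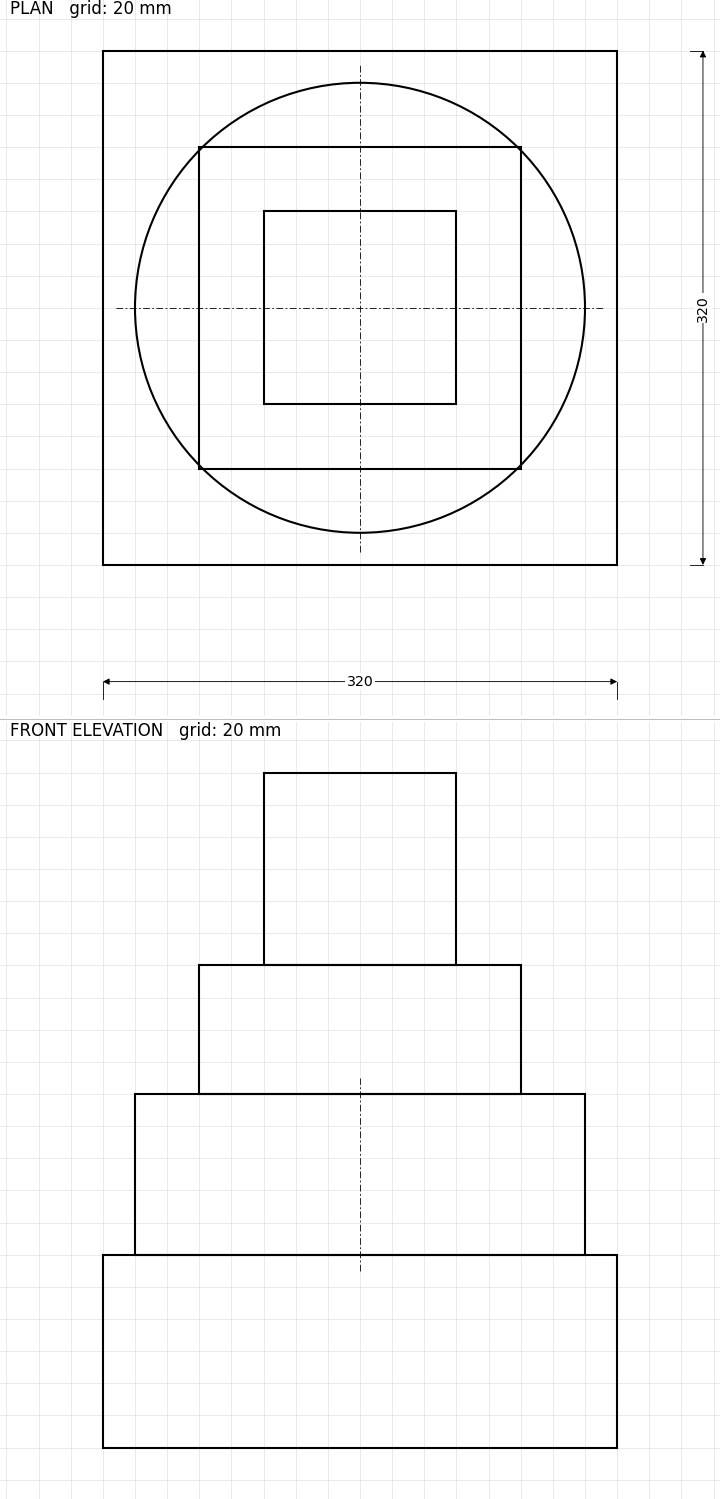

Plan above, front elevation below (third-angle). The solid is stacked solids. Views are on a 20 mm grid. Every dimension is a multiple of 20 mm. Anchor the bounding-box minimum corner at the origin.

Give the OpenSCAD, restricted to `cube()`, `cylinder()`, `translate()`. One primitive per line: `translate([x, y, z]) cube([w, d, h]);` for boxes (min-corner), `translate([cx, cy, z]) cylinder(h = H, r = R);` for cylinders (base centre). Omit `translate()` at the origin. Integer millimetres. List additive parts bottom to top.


cube([320, 320, 120]);
translate([160, 160, 120]) cylinder(h = 100, r = 140);
translate([60, 60, 220]) cube([200, 200, 80]);
translate([100, 100, 300]) cube([120, 120, 120]);
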